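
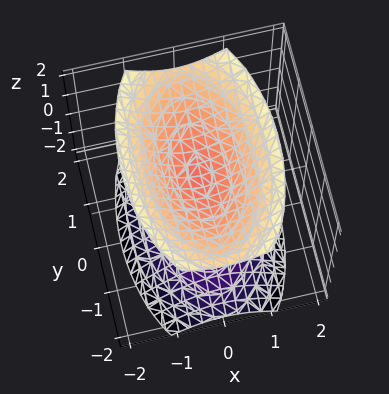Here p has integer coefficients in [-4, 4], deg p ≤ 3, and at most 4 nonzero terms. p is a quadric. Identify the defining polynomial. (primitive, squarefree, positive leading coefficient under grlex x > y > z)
First, I count 2 distinct pieces. They look like related sheets of one shape, so recover p as a whole.
Then, the degree is 2 — two sheets facing apart; a quadric.
Next, symmetries: mirror symmetry y ↦ −y ⇒ only even powers of y; it's symmetric under z → −z, forcing even powers of z; mirror symmetry x ↦ −x ⇒ only even powers of x.
Next, checking where it meets the axes: the surface avoids every integer x-axis point in the box; no y-intercept at any integer in the box.
Finally, matching integer coefficients to the picture gives p.

3*x^2 + y^2 - 2*z^2 + 1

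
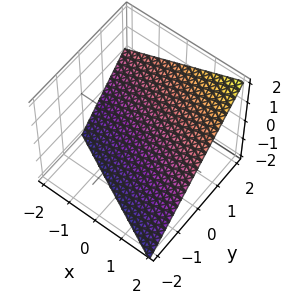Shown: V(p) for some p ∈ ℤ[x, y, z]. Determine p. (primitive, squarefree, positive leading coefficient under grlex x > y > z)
First, the degree is 1 — every cross-section is a straight line — this is a plane.
Then, checking where it meets the axes: it crosses the y-axis at the gridline y = 1; it crosses the x-axis at the gridline x = 2; it meets the z-axis at z = -1 (among the integer gridlines).
Finally, putting this together gives p.

x + 2*y - 2*z - 2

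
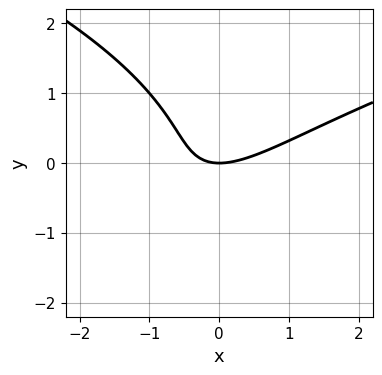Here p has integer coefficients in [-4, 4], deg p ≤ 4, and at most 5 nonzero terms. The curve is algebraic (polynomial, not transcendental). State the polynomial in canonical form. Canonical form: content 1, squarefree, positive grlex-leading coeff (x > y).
(a) Degree: a generic line meets the curve in up to 3 points, so deg p = 3.
(b) From the axis intercepts and sections: it meets the x-axis at x = 0 (among the integer gridlines); one y-axis crossing is at y = 0.
(c) Together with the visible shape, these determine p as stated.

2*y^3 - 2*x^2 + 3*x*y + 3*y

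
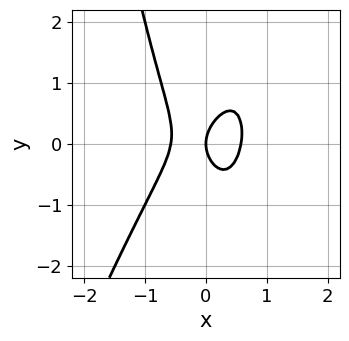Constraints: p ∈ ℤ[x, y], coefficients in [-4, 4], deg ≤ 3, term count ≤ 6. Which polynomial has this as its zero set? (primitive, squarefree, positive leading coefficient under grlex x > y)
(a) Degree: the shape is more complex than any degree-2 curve, so deg p = 3.
(b) Observable constraints: one x-axis crossing is at x = 0; it meets the y-axis at y = 0 (among the integer gridlines).
(c) Matching integer coefficients to the picture gives p.

3*x^3 - x^2*y + y^2 - x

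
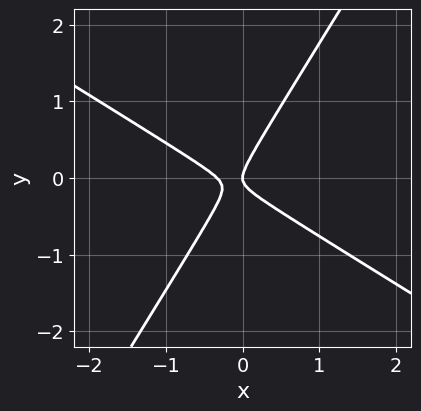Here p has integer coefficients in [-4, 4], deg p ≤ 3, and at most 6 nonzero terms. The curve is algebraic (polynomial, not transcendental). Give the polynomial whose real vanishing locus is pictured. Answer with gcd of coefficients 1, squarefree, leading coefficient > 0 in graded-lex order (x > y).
3*x^2 + 3*x*y - 3*y^2 + x

deg p = 2.
Observable constraints: one y-axis crossing is at y = 0; one x-axis crossing is at x = 0.
The integer polynomial consistent with all of this is the stated p.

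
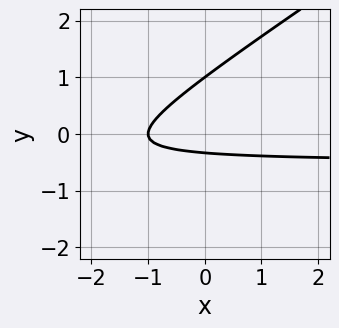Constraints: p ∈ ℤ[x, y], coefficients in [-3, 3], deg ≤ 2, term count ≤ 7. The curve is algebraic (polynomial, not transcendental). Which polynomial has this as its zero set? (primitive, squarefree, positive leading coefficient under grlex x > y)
(a) deg p = 2. No degree-1 curve has this shape.
(b) From the axis intercepts and sections: it crosses the y-axis at the gridline y = 1; it meets the x-axis at x = -1 (among the integer gridlines).
(c) These observations pin down the coefficients.

2*x*y - 3*y^2 + x + 2*y + 1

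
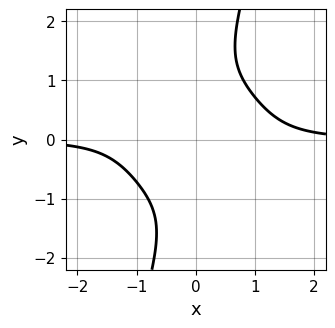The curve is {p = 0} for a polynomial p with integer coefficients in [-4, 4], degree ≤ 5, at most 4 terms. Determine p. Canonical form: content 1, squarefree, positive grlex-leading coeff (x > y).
3*x^3*y + 3*x*y^3 - y^4 - 3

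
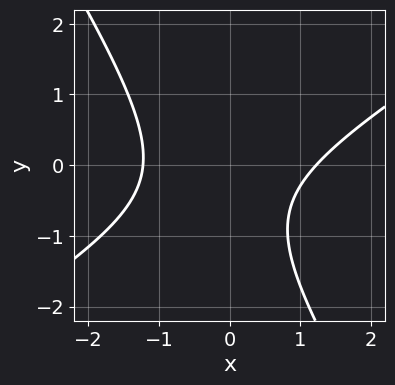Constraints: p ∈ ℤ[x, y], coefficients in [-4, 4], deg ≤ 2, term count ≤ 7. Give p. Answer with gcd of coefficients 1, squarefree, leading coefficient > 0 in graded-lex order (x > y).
2*x^2 - 2*x*y - 2*y^2 - 2*y - 3

1. The degree is 2 — the shape is more complex than any degree-1 curve.
2. Against the integer gridlines: no y-intercept at any integer in the box.
3. Fitting integer coefficients to these (and the overall shape) gives p.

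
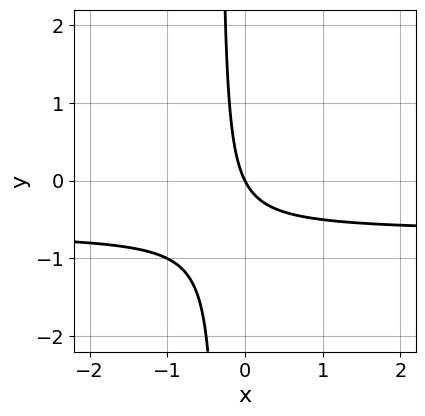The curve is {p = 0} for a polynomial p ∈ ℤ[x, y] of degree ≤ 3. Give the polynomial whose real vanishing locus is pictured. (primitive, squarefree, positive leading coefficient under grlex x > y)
(a) Degree: the shape is more complex than any degree-1 curve, so deg p = 2.
(b) Observable constraints: one x-axis crossing is at x = 0; one y-axis crossing is at y = 0.
(c) Together with the visible shape, these determine p as stated.

3*x*y + 2*x + y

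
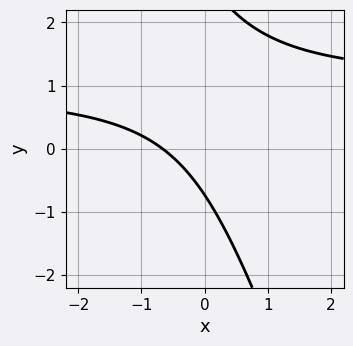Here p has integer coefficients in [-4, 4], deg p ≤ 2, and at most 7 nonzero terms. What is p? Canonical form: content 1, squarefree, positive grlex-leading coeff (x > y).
First, the degree is 2 — the shape is more complex than any degree-1 curve.
Finally, putting this together gives p.

3*x*y + y^2 - 3*x - 2*y - 2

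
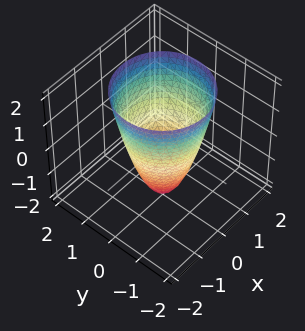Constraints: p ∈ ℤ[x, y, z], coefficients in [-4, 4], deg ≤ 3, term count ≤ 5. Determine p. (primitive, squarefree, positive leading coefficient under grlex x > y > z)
2*x^2 + 2*y^2 - z - 2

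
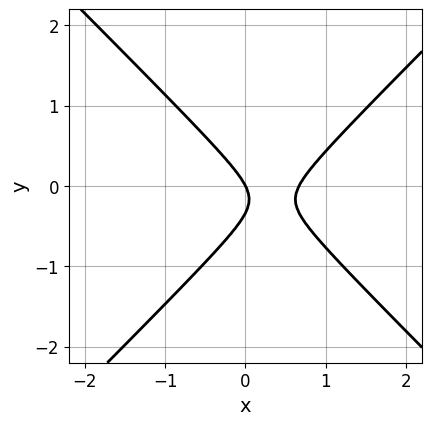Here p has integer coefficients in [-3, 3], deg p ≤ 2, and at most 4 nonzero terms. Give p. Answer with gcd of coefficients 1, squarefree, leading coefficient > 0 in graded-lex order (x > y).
3*x^2 - 3*y^2 - 2*x - y

First, the degree is 2 — a generic line meets the curve in up to 2 points.
Then, checking where it meets the axes: it crosses the x-axis at the gridline x = 0; it meets the y-axis at y = 0 (among the integer gridlines).
Finally, putting this together gives p.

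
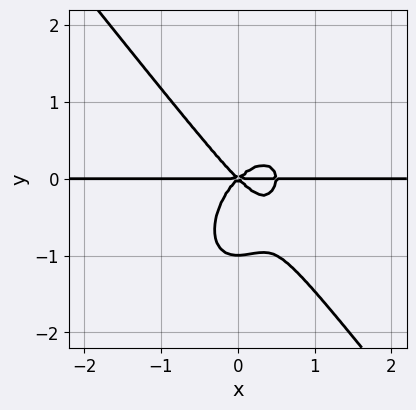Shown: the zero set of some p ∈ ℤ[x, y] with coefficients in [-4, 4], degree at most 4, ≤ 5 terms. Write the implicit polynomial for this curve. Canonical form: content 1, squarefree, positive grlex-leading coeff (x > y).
(a) deg p = 4. A generic line meets the curve in up to 4 points.
(b) Checking where it meets the axes: among the integer gridlines, it crosses the y-axis at y ∈ {-1, 0}; the visible x-axis segment lies entirely on the curve.
(c) The integer polynomial consistent with all of this is the stated p.

2*x^3*y + y^4 - x^2*y + y^3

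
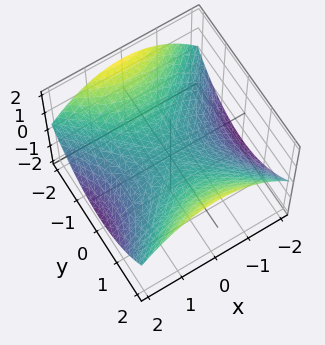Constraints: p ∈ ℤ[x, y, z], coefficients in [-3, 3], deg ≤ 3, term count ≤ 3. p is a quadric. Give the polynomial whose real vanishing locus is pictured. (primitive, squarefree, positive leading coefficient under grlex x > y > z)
1. deg p = 2.
2. Symmetries: mirror symmetry x ↦ −x ⇒ only even powers of x; the y ↦ −y reflection is a symmetry, so y appears only in even powers.
3. Checking where it meets the axes: one y-axis crossing is at y = 0; it crosses the z-axis at the gridline z = 0.
4. These observations pin down the coefficients.

x^2 - y^2 + 3*z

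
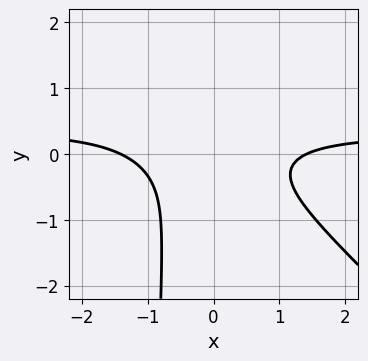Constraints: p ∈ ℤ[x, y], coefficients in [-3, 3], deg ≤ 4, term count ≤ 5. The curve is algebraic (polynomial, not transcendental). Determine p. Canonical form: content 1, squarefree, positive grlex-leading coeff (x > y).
First, deg p = 3. No degree-2 curve has this shape.
Then, against the integer gridlines: it misses every integer gridline on the y-axis.
Finally, putting this together gives p.

3*x^2*y + 3*x*y^2 - x^2 + 3*y^2 + 2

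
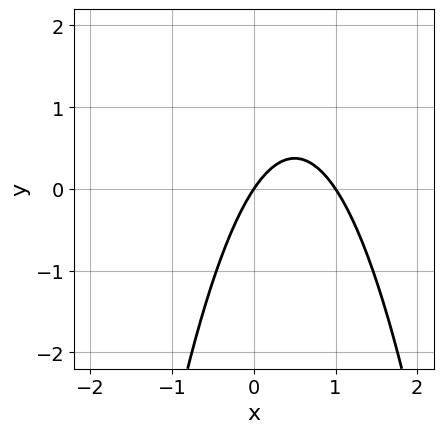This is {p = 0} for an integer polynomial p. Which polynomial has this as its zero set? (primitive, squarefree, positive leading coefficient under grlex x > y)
3*x^2 - 3*x + 2*y

deg p = 2. The shape is more complex than any degree-1 curve.
From the visible intercepts: one y-axis crossing is at y = 0; the x-axis gridline crossings are at x ∈ {0, 1}.
Matching integer coefficients to the picture gives p.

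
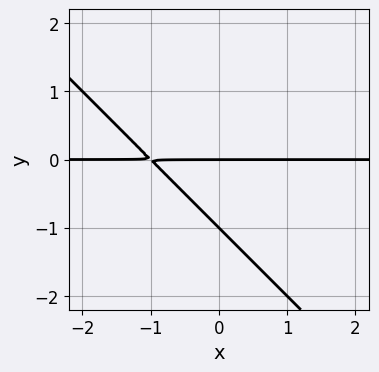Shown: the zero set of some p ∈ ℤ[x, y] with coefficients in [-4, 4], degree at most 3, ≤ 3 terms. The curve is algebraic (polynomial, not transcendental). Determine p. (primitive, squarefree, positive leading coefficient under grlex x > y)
Degree: a generic line meets the curve in up to 2 points, so deg p = 2.
Observable constraints: every point of the x-axis in the box is on the curve; among the integer gridlines, it crosses the y-axis at y ∈ {-1, 0}.
Putting this together gives p.

x*y + y^2 + y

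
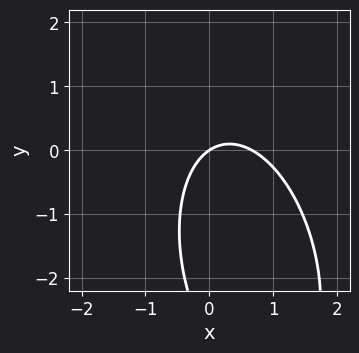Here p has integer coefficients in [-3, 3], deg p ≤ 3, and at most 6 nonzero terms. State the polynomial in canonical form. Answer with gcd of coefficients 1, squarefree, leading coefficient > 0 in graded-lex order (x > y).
3*x^2 + x*y + y^2 - 2*x + 3*y

First, deg p = 2. No degree-1 curve has this shape.
Then, from the visible intercepts: one y-axis crossing is at y = 0; one x-axis crossing is at x = 0.
Finally, fitting integer coefficients to these (and the overall shape) gives p.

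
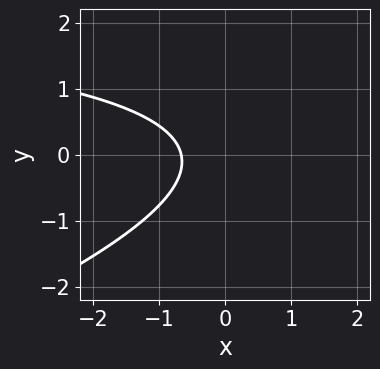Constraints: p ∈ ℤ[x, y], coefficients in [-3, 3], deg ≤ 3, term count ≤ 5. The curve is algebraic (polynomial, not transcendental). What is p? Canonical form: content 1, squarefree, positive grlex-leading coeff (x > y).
x*y - 3*y^2 - 3*x - 2

(a) Degree: a generic line meets the curve in up to 2 points, so deg p = 2.
(b) From the visible intercepts: no y-intercept at any integer in the box.
(c) Putting this together gives p.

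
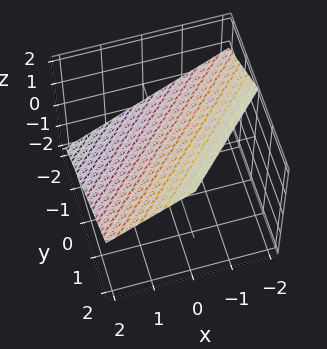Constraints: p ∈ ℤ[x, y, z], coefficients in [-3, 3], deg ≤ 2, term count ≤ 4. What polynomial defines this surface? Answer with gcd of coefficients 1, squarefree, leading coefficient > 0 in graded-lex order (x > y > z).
(a) Degree: the surface is flat (a plane), so deg p = 1.
(b) Against the integer gridlines: one y-axis crossing is at y = -1; it crosses the x-axis at the gridline x = 1.
(c) Solving for integer coefficients yields p as stated.

2*x - 2*y + 3*z - 2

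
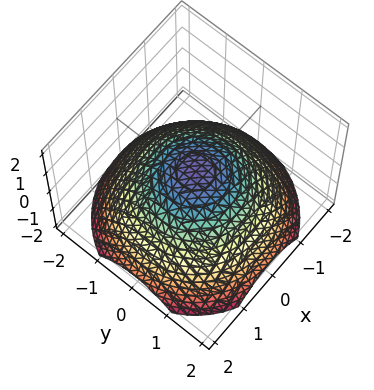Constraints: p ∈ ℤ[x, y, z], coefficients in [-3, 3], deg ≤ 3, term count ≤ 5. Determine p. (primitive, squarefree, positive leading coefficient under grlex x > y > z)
1. deg p = 2.
2. Symmetries: the z-axis is an axis of rotation, so x and y enter only as x² + y².
3. Checking where it meets the axes: a circular section at z = -1 has radius between 1 and 2; the x-axis gridline crossings are at x ∈ {-1, 1}; the y-axis gridline crossings are at y ∈ {-1, 1}.
4. Fitting integer coefficients to these (and the overall shape) gives p.

x^2 + y^2 + 2*z - 1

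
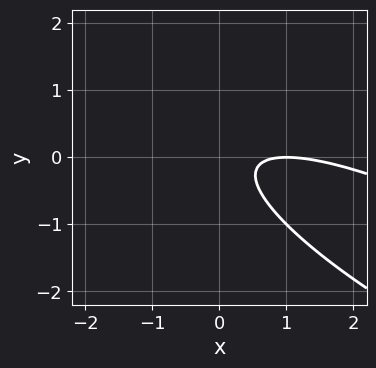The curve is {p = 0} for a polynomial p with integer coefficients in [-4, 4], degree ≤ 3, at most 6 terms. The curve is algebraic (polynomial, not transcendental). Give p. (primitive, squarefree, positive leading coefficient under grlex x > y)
1. deg p = 2. The shape is more complex than any degree-1 curve.
2. Against the integer gridlines: it crosses the x-axis at the gridline x = 1; the curve avoids every integer y-axis point in the box.
3. Putting this together gives p.

x^2 + 3*x*y + 3*y^2 - 2*x + 1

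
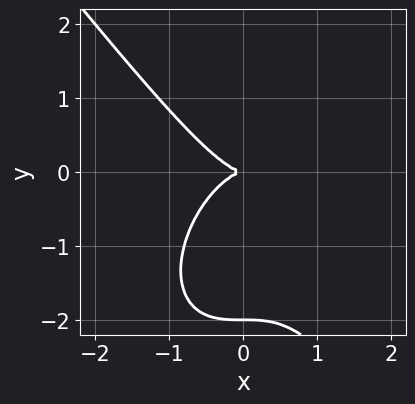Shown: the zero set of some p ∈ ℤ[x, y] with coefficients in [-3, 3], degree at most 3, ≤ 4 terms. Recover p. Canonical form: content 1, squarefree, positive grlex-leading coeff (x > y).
(a) Degree: the shape is more complex than any degree-2 curve, so deg p = 3.
(b) From the axis intercepts and sections: among the integer gridlines, it crosses the y-axis at y ∈ {-2, 0}; one x-axis crossing is at x = 0.
(c) Solving for integer coefficients yields p as stated.

2*x^3 + y^3 + 2*y^2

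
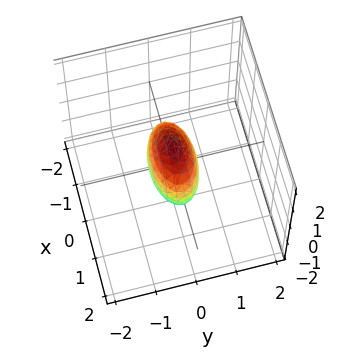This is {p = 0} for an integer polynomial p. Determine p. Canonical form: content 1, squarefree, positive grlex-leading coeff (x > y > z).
x^2 + 3*y^2 + z^2 - 1

First, deg p = 2. A closed, bounded, convex surface; a quadric.
Then, symmetries: it's symmetric under y → −y, forcing even powers of y; it's symmetric under x → −x, forcing even powers of x; it's symmetric under z → −z, forcing even powers of z.
Next, observable constraints: the x-axis gridline crossings are at x ∈ {-1, 1}; among the integer gridlines, it crosses the z-axis at z ∈ {-1, 1}.
Finally, matching integer coefficients to the picture gives p.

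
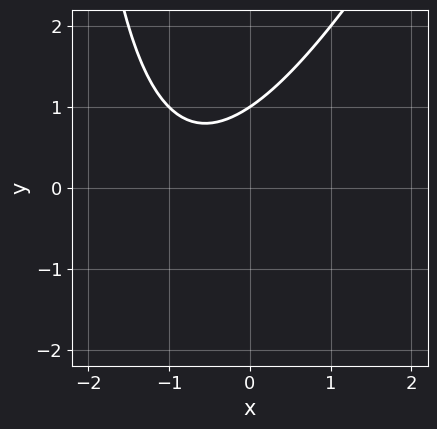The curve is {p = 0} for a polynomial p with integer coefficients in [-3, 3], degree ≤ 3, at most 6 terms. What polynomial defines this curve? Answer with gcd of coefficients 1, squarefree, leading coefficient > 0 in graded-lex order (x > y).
2*x^2 - x*y + 3*x - 3*y + 3

(a) The degree is 2 — the shape is more complex than any degree-1 curve.
(b) Against the integer gridlines: it misses every integer gridline on the x-axis; it meets the y-axis at y = 1 (among the integer gridlines).
(c) These observations pin down the coefficients.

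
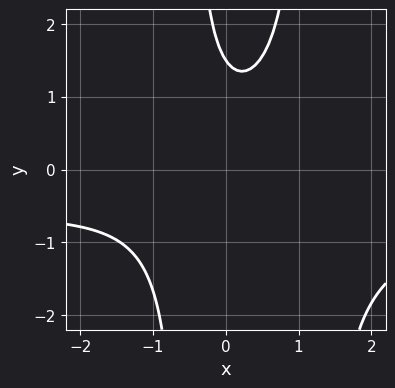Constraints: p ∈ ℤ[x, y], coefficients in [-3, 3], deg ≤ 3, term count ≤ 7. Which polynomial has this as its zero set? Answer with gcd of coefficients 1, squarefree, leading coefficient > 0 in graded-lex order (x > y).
3*x^2*y + 2*x^2 - 2*x*y - 2*y + 3

(a) deg p = 3. A generic line meets the curve in up to 3 points.
(b) From the axis intercepts and sections: no x-intercept at any integer in the box.
(c) Together with the visible shape, these determine p as stated.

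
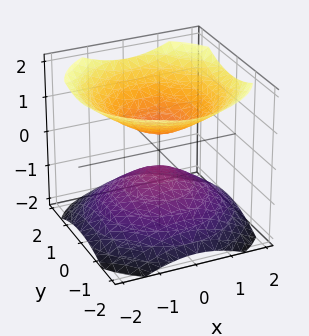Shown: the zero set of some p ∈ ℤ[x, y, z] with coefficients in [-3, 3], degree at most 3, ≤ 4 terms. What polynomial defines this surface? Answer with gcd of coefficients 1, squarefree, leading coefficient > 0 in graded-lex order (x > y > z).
2*x^2 + 2*y^2 - 3*z^2 + 1

First, the picture has 2 separate pieces. They look like related sheets of one shape, so recover p as a whole.
Next, the degree is 2 — two sheets facing apart; a quadric.
Then, symmetries: the z-axis is an axis of rotation, so x and y enter only as x² + y²; the z ↦ −z reflection is a symmetry, so z appears only in even powers.
Then, checking where it meets the axes: no x-intercept at any integer in the box; no y-intercept at any integer in the box.
Finally, putting this together gives p.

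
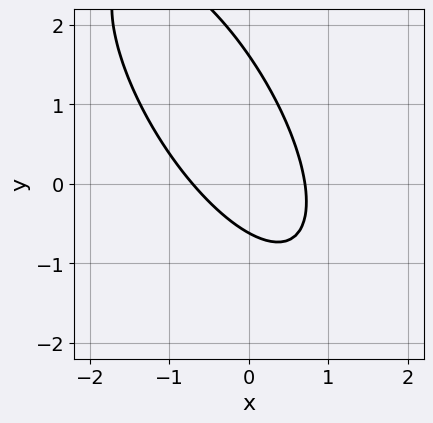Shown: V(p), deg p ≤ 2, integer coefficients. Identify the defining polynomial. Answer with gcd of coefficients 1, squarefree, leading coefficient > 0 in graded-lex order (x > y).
First, the degree is 2 — the shape is more complex than any degree-1 curve.
Finally, matching integer coefficients to the picture gives p.

2*x^2 + 2*x*y + y^2 - y - 1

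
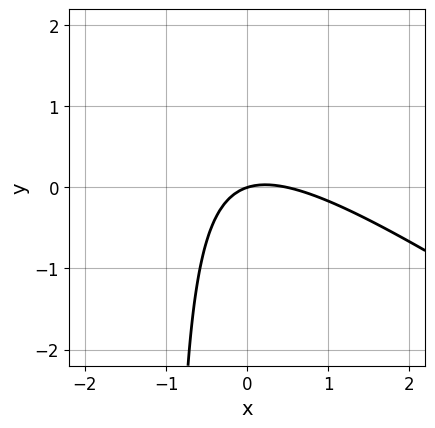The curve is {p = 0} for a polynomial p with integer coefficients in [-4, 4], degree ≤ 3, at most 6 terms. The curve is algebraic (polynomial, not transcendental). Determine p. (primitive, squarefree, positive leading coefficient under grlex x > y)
2*x^2 + 3*x*y - x + 3*y

(a) deg p = 2.
(b) Against the integer gridlines: it meets the x-axis at x = 0 (among the integer gridlines); it crosses the y-axis at the gridline y = 0.
(c) Putting this together gives p.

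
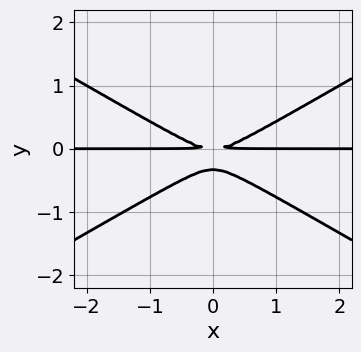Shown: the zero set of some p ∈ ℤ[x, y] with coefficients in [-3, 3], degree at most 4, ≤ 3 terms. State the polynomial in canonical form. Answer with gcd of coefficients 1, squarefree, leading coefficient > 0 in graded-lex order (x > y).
(a) Degree: a generic line meets the curve in up to 3 points, so deg p = 3.
(b) Symmetries: it's symmetric under x → −x, forcing even powers of x.
(c) Checking where it meets the axes: the visible x-axis segment lies entirely on the curve.
(d) These observations pin down the coefficients.

x^2*y - 3*y^3 - y^2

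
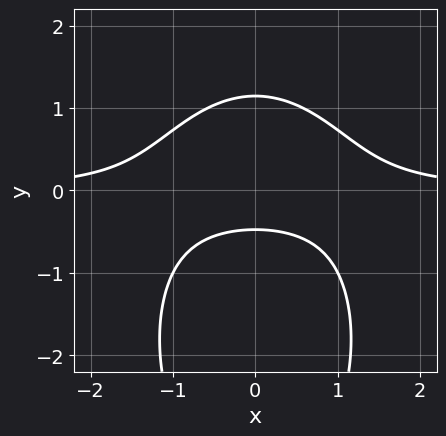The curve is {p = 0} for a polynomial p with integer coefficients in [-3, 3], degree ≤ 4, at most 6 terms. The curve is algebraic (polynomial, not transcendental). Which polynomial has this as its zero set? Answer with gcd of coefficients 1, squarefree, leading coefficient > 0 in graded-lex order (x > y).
1. deg p = 3. The shape is more complex than any degree-2 curve.
2. Symmetries: it's symmetric under x → −x, forcing even powers of x.
3. Observable constraints: the curve avoids every integer x-axis point in the box.
4. The integer polynomial consistent with all of this is the stated p.

3*x^2*y + y^3 + 3*y^2 - 3*y - 2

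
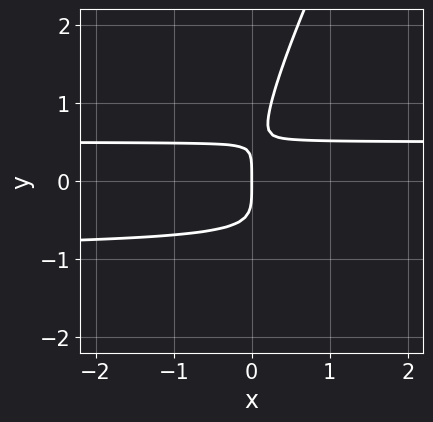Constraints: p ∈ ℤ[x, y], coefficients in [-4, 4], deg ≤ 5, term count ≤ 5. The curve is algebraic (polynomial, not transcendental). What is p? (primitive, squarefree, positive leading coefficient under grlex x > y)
2*x*y^3 - y^4 + 3*x*y^2 - x

1. Degree: no degree-3 curve has this shape, so deg p = 4.
2. From the axis intercepts and sections: it meets the x-axis at x = 0 (among the integer gridlines); it meets the y-axis at y = 0 (among the integer gridlines).
3. Matching integer coefficients to the picture gives p.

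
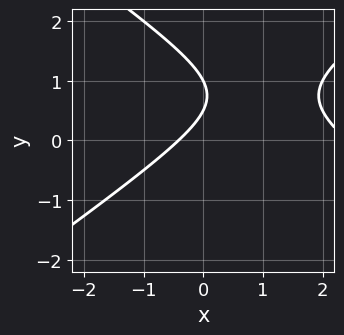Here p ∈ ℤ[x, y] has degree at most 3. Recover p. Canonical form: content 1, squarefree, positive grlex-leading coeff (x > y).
First, degree: the shape is more complex than any degree-1 curve, so deg p = 2.
Then, reading off the gridlines: one y-axis crossing is at y = 1.
Finally, these observations pin down the coefficients.

x^2 - 2*y^2 - 2*x + 3*y - 1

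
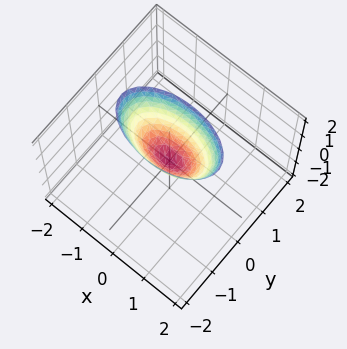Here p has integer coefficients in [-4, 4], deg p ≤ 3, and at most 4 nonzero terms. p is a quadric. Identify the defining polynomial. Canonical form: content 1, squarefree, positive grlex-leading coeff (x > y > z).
x^2 + 3*y^2 - z

(a) The degree is 2 — a paraboloid; a quadric.
(b) Symmetries: the x ↦ −x reflection is a symmetry, so x appears only in even powers; it's symmetric under y → −y, forcing even powers of y.
(c) Observable constraints: it crosses the x-axis at the gridline x = 0; one y-axis crossing is at y = 0; it crosses the z-axis at the gridline z = 0.
(d) Fitting integer coefficients to these (and the overall shape) gives p.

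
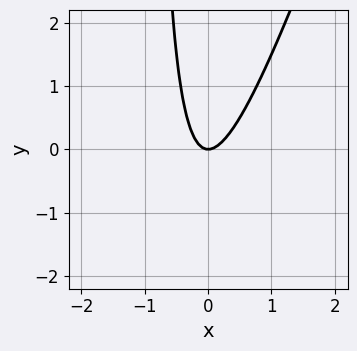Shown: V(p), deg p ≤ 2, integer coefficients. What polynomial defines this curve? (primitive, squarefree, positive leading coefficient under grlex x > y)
3*x^2 - x*y - y

First, the degree is 2 — no degree-1 curve has this shape.
Then, checking where it meets the axes: it meets the x-axis at x = 0 (among the integer gridlines); one y-axis crossing is at y = 0.
Finally, matching integer coefficients to the picture gives p.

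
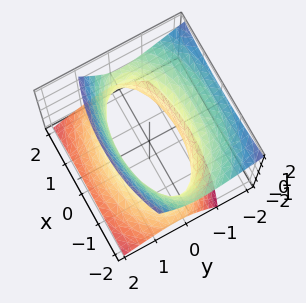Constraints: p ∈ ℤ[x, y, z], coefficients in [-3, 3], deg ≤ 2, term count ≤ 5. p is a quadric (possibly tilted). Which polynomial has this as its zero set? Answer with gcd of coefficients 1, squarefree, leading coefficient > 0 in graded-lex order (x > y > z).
x^2 + 3*y^2 + 2*y*z - 2*z^2 - 3

(a) Degree: a generic line meets the surface in up to 2 points, so deg p = 2.
(b) From the visible intercepts: no z-intercept at any integer in the box; among the integer gridlines, it crosses the y-axis at y ∈ {-1, 1}.
(c) Matching integer coefficients to the picture gives p.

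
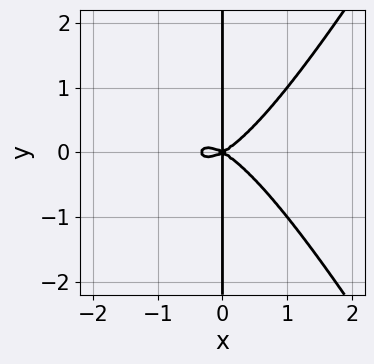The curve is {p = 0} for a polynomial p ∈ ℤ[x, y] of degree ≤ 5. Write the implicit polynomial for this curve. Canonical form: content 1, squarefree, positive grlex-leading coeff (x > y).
3*x^4 - x^2*y^2 + x^3 - 3*x*y^2

(a) Degree: the shape is more complex than any degree-3 curve, so deg p = 4.
(b) Symmetries: mirror symmetry y ↦ −y ⇒ only even powers of y.
(c) Checking where it meets the axes: it crosses the x-axis at the gridline x = 0; the visible y-axis segment lies entirely on the curve.
(d) Assembling these constraints gives the stated polynomial.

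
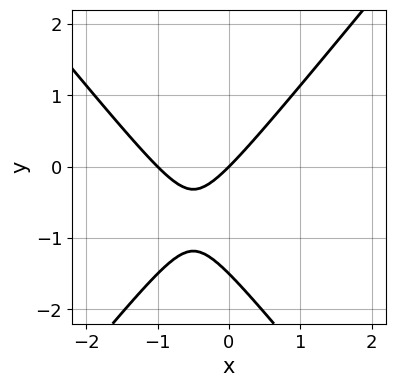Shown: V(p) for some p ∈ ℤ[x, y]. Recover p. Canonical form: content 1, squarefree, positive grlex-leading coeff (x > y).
3*x^2 - 2*y^2 + 3*x - 3*y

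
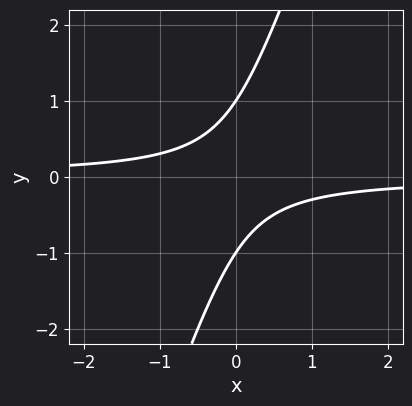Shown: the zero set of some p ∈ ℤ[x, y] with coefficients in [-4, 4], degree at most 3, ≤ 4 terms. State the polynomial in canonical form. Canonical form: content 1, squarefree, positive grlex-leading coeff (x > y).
First, the degree is 2 — no degree-1 curve has this shape.
Next, from the visible intercepts: no x-intercept at any integer in the box; the y-axis gridline crossings are at y ∈ {-1, 1}.
Finally, assembling these constraints gives the stated polynomial.

3*x*y - y^2 + 1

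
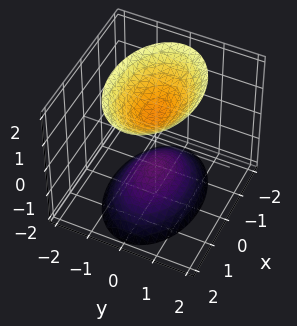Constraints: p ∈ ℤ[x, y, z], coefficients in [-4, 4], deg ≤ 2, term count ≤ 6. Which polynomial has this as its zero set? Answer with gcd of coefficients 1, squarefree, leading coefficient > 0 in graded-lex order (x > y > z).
x^2 + 2*y^2 - z^2 + 1

First, I count 2 distinct pieces.
Next, deg p = 2.
Next, symmetries: mirror symmetry x ↦ −x ⇒ only even powers of x; it's symmetric under z → −z, forcing even powers of z; mirror symmetry y ↦ −y ⇒ only even powers of y.
Then, reading off the gridlines: the z-axis gridline crossings are at z ∈ {-1, 1}; no x-intercept at any integer in the box; it misses every integer gridline on the y-axis.
Finally, these observations pin down the coefficients.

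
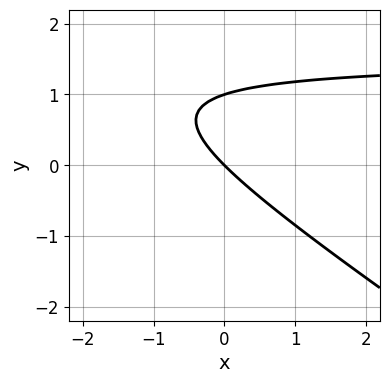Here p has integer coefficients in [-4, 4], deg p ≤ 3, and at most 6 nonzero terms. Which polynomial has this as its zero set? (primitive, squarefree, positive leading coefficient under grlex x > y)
deg p = 2. The shape is more complex than any degree-1 curve.
Observable constraints: it crosses the x-axis at the gridline x = 0; among the integer gridlines, it crosses the y-axis at y ∈ {0, 1}.
Matching integer coefficients to the picture gives p.

2*x*y + 3*y^2 - 3*x - 3*y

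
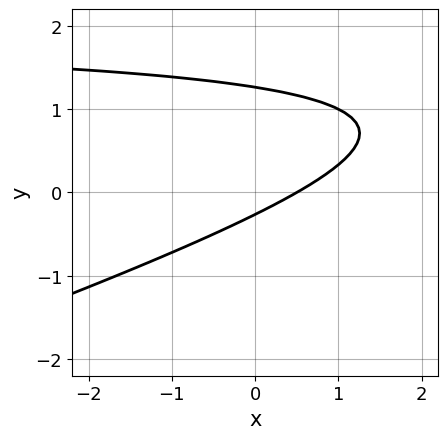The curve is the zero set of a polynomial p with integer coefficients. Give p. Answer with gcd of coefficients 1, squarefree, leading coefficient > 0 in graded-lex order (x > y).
1. Degree: the shape is more complex than any degree-1 curve, so deg p = 2.
2. Matching integer coefficients to the picture gives p.

x*y - 3*y^2 - 2*x + 3*y + 1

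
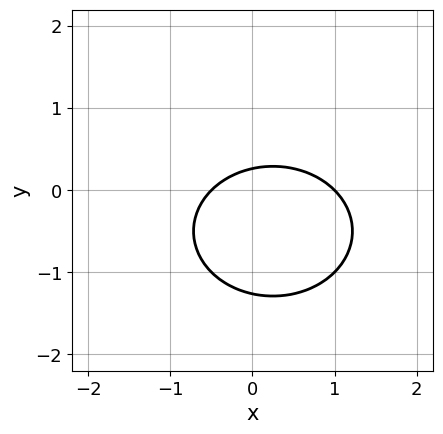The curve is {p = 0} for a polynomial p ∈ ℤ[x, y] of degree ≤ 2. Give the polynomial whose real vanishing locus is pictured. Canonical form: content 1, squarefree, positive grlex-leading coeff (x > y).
2*x^2 + 3*y^2 - x + 3*y - 1

First, degree: no degree-1 curve has this shape, so deg p = 2.
Then, reading off the gridlines: it meets the x-axis at x = 1 (among the integer gridlines).
Finally, solving for integer coefficients yields p as stated.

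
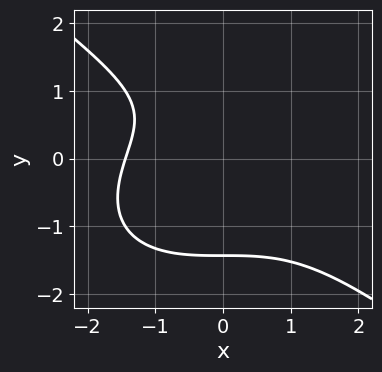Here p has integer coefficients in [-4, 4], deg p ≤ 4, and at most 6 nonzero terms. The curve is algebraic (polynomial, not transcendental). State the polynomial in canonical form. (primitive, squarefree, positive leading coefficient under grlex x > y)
First, deg p = 3.
Finally, solving for integer coefficients yields p as stated.

x^3 + 2*y^3 - 2*y + 3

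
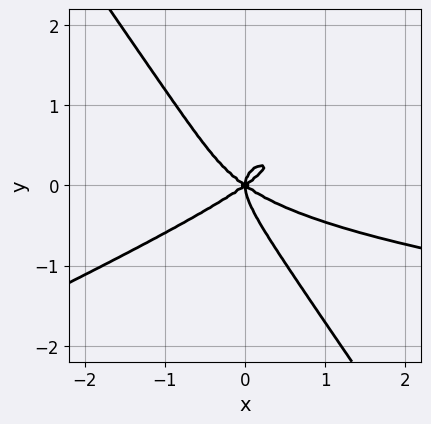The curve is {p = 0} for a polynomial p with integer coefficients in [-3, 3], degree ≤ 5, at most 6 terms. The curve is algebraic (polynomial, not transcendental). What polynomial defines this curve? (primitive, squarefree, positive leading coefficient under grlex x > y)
(a) deg p = 4.
(b) Checking where it meets the axes: it meets the y-axis at y = 0 (among the integer gridlines); one x-axis crossing is at x = 0.
(c) These observations pin down the coefficients.

2*x^2*y^2 - 3*x*y^3 - 3*y^4 - x^3 + 2*x*y^2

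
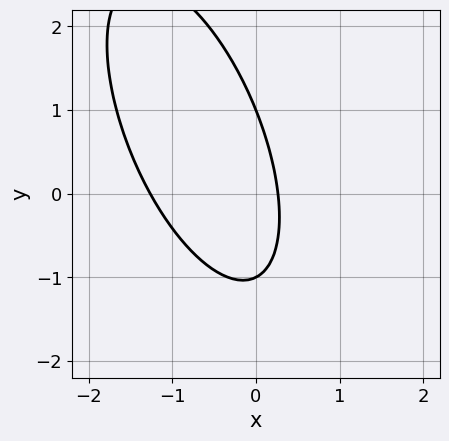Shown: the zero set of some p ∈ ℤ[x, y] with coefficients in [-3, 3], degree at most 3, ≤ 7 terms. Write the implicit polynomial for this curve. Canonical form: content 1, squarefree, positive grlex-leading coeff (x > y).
3*x^2 + 2*x*y + y^2 + 3*x - 1

1. The degree is 2 — no degree-1 curve has this shape.
2. From the axis intercepts and sections: among the integer gridlines, it crosses the y-axis at y ∈ {-1, 1}.
3. Together with the visible shape, these determine p as stated.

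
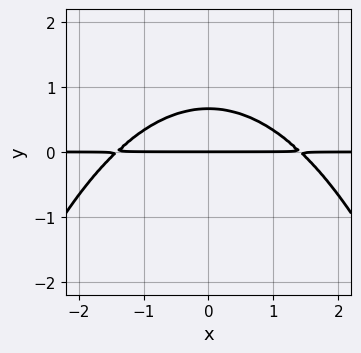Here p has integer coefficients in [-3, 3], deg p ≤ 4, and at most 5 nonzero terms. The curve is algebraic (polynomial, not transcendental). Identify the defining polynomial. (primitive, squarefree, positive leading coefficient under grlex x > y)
Degree: no degree-2 curve has this shape, so deg p = 3.
Symmetries: it's symmetric under x → −x, forcing even powers of x.
From the visible intercepts: every point of the x-axis in the box is on the curve; it meets the y-axis at y = 0 (among the integer gridlines).
Putting this together gives p.

x^2*y + 3*y^2 - 2*y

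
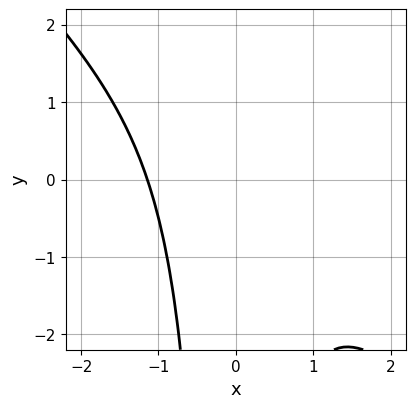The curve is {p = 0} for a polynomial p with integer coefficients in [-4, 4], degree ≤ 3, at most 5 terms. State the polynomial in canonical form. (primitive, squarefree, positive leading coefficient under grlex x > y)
2*x^3 + 2*x^2*y + 3

First, the degree is 3 — a generic line meets the curve in up to 3 points.
Next, from the visible intercepts: it misses every integer gridline on the y-axis.
Finally, these observations pin down the coefficients.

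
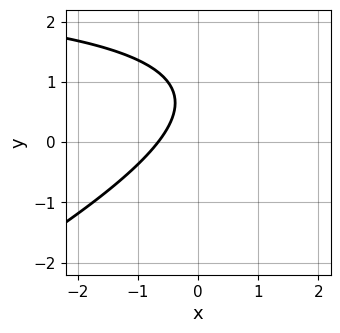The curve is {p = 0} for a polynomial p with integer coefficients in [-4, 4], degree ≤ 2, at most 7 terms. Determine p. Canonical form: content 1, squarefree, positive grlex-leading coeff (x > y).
First, degree: no degree-1 curve has this shape, so deg p = 2.
Next, observable constraints: no y-intercept at any integer in the box.
Finally, fitting integer coefficients to these (and the overall shape) gives p.

x*y - 2*y^2 - 3*x + 3*y - 2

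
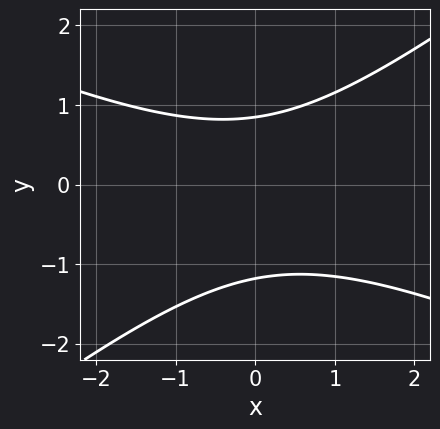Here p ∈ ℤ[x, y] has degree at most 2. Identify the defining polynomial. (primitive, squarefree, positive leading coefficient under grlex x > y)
x^2 + x*y - 3*y^2 - y + 3

(a) deg p = 2. No degree-1 curve has this shape.
(b) Reading off the gridlines: the curve avoids every integer x-axis point in the box.
(c) Together with the visible shape, these determine p as stated.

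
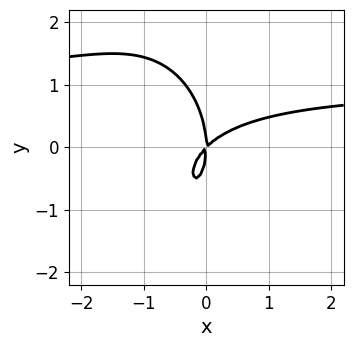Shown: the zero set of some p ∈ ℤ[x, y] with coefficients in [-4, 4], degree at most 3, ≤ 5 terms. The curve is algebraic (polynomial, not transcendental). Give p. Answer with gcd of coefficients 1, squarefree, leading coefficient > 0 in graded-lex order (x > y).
(a) Degree: a generic line meets the curve in up to 3 points, so deg p = 3.
(b) Checking where it meets the axes: it crosses the y-axis at the gridline y = 0; it meets the x-axis at x = 0 (among the integer gridlines).
(c) Assembling these constraints gives the stated polynomial.

3*x^2*y + y^3 - 3*x^2 + 3*x*y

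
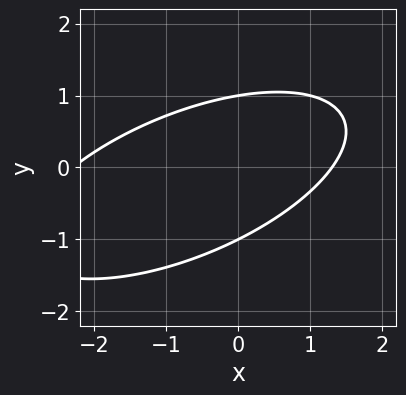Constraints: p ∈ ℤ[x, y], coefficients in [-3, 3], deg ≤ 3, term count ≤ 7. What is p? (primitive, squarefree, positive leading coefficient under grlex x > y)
x^2 - 2*x*y + 3*y^2 + x - 3

First, deg p = 2.
Next, reading off the gridlines: among the integer gridlines, it crosses the y-axis at y ∈ {-1, 1}.
Finally, these observations pin down the coefficients.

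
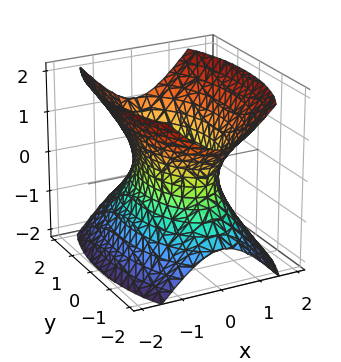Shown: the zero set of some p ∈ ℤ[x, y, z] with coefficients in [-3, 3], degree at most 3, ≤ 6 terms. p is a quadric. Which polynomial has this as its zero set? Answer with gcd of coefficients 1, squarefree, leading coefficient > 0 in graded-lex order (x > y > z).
3*x^2 + y^2 - 2*z^2 - 2

(a) Degree: an hourglass — one-sheet hyperboloid; a quadric, so deg p = 2.
(b) Symmetries: mirror symmetry y ↦ −y ⇒ only even powers of y; mirror symmetry z ↦ −z ⇒ only even powers of z; it's symmetric under x → −x, forcing even powers of x.
(c) From the axis intercepts and sections: no z-intercept at any integer in the box.
(d) Solving for integer coefficients yields p as stated.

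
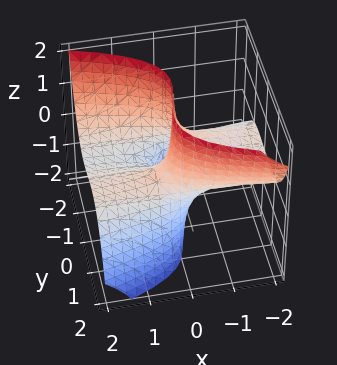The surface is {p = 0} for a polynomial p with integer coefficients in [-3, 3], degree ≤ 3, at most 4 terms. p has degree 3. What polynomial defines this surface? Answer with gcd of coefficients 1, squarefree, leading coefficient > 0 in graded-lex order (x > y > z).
y^3 + 2*x*z - y

First, the degree is 3 — no degree-2 surface has this shape.
Then, from the visible intercepts: the visible x-axis segment lies entirely on the surface; every point of the z-axis in the box is on the surface; the y-axis gridline crossings are at y ∈ {-1, 0, 1}.
Finally, these observations pin down the coefficients.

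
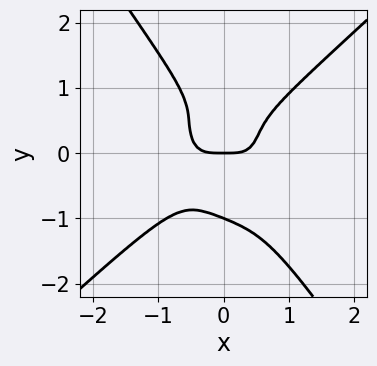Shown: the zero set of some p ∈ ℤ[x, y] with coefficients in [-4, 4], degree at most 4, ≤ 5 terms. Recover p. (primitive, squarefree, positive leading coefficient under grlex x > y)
3*x^4 - 2*x*y^3 - 2*y^4 + y^2 - y

The degree is 4 — no degree-3 curve has this shape.
Against the integer gridlines: it meets the x-axis at x = 0 (among the integer gridlines); among the integer gridlines, it crosses the y-axis at y ∈ {-1, 0}.
Solving for integer coefficients yields p as stated.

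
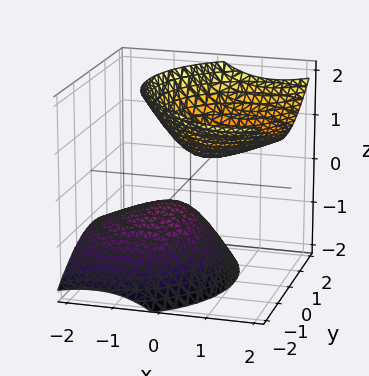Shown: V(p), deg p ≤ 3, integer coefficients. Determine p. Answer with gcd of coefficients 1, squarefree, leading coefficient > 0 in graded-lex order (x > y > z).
2*x^2 - 3*x*z + 2*y^2 - 2*z^2 + 1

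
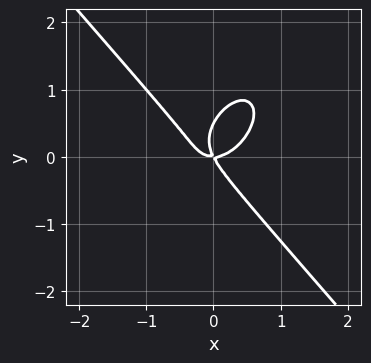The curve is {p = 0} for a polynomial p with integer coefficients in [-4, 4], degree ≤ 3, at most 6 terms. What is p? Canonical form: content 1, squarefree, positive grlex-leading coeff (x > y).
(a) The degree is 3 — a generic line meets the curve in up to 3 points.
(b) From the axis intercepts and sections: one x-axis crossing is at x = 0; one y-axis crossing is at y = 0.
(c) Assembling these constraints gives the stated polynomial.

3*x^3 + 2*y^3 - 2*x*y - y^2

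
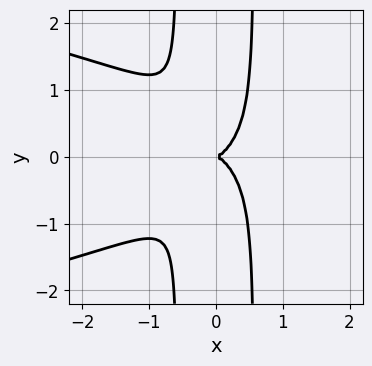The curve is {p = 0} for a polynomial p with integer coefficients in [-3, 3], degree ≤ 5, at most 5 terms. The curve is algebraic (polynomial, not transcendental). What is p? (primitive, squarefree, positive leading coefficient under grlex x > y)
Degree: a generic line meets the curve in up to 4 points, so deg p = 4.
Symmetries: it's symmetric under y → −y, forcing even powers of y.
Reading off the gridlines: it crosses the y-axis at the gridline y = 0; it crosses the x-axis at the gridline x = 0.
These observations pin down the coefficients.

3*x^2*y^2 + 3*x^3 - y^2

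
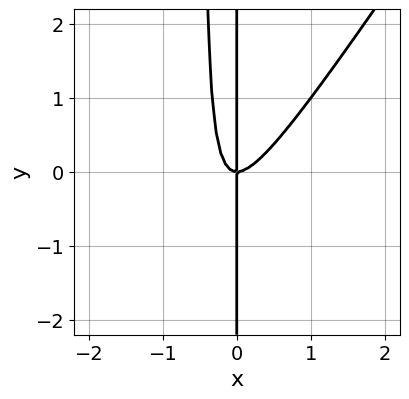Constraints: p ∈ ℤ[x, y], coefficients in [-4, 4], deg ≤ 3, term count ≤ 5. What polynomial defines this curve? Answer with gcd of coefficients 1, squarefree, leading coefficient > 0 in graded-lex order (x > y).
1. Degree: the shape is more complex than any degree-2 curve, so deg p = 3.
2. Checking where it meets the axes: the visible y-axis segment lies entirely on the curve; it crosses the x-axis at the gridline x = 0.
3. Solving for integer coefficients yields p as stated.

3*x^3 - 2*x^2*y - x*y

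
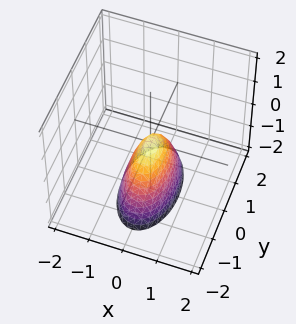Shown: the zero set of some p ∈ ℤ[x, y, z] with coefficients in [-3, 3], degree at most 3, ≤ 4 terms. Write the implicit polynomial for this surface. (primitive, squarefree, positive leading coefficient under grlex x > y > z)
3*x^2 + y^2 + z

1. The degree is 2 — a paraboloid; a quadric.
2. Symmetries: the x ↦ −x reflection is a symmetry, so x appears only in even powers; it's symmetric under y → −y, forcing even powers of y.
3. From the axis intercepts and sections: it crosses the z-axis at the gridline z = 0; one x-axis crossing is at x = 0.
4. Together with the visible shape, these determine p as stated.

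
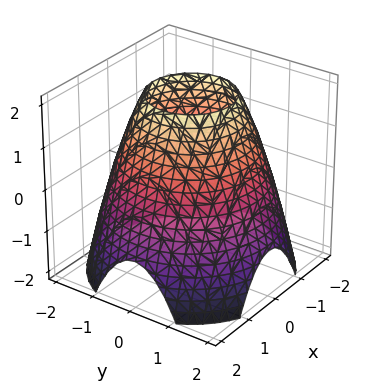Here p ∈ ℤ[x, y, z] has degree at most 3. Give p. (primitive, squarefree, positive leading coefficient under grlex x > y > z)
x^2 + y^2 + z - 3

deg p = 2.
Symmetries: rotational symmetry about the z-axis ⇒ p depends on x, y only through x² + y².
Observable constraints: no z-intercept at any integer in the box; a circular section at z = 1 has radius between 1 and 2.
Fitting integer coefficients to these (and the overall shape) gives p.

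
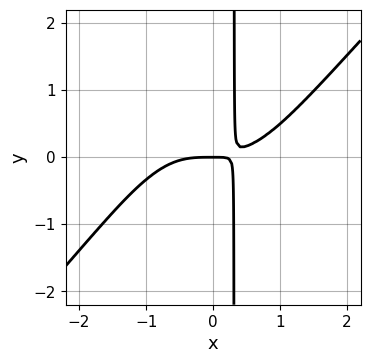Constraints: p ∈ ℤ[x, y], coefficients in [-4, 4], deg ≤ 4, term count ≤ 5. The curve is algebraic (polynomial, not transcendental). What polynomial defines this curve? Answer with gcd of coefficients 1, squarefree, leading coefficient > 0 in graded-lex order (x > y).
2*x^4 - 2*x^3*y - 3*x*y + y

The degree is 4 — no degree-3 curve has this shape.
From the axis intercepts and sections: one y-axis crossing is at y = 0; it meets the x-axis at x = 0 (among the integer gridlines).
The integer polynomial consistent with all of this is the stated p.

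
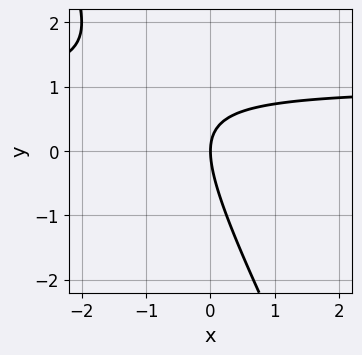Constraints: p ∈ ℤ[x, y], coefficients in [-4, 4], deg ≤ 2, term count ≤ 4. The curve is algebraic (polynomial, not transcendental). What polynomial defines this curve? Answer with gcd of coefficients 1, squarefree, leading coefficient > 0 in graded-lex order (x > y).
The degree is 2 — the shape is more complex than any degree-1 curve.
Against the integer gridlines: one x-axis crossing is at x = 0; it crosses the y-axis at the gridline y = 0.
Together with the visible shape, these determine p as stated.

2*x*y + y^2 - 2*x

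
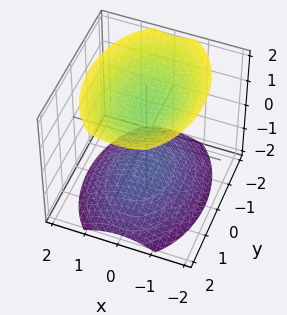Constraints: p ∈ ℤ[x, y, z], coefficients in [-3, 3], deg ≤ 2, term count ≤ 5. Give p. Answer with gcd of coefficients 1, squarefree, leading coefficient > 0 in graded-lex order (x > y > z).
2*x^2 + y^2 - 2*z^2 + 3

There are 2 components. Treating them together as one polynomial.
Degree: two sheets facing apart; a quadric, so deg p = 2.
Symmetries: it's symmetric under y → −y, forcing even powers of y; the z ↦ −z reflection is a symmetry, so z appears only in even powers; the x ↦ −x reflection is a symmetry, so x appears only in even powers.
Checking where it meets the axes: it misses every integer gridline on the y-axis; no x-intercept at any integer in the box.
Solving for integer coefficients yields p as stated.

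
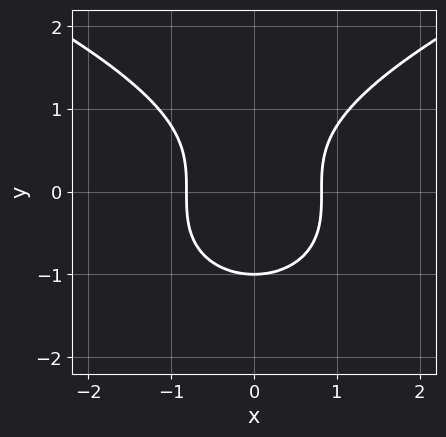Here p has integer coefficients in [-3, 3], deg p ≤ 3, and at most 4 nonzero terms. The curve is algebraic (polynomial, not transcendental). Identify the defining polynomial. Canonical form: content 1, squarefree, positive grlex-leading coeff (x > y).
2*y^3 - 3*x^2 + 2

1. Degree: the shape is more complex than any degree-2 curve, so deg p = 3.
2. Symmetries: mirror symmetry x ↦ −x ⇒ only even powers of x.
3. From the axis intercepts and sections: it crosses the y-axis at the gridline y = -1.
4. Fitting integer coefficients to these (and the overall shape) gives p.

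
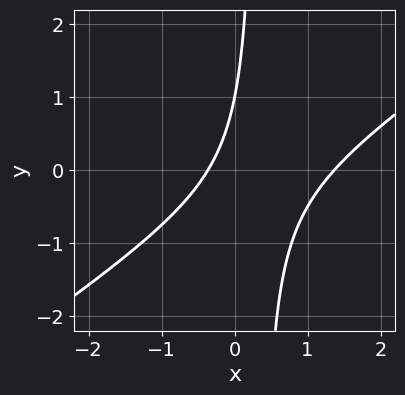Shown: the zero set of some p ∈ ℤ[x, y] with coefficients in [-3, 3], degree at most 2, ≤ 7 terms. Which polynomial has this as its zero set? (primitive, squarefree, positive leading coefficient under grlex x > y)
1. Degree: no degree-1 curve has this shape, so deg p = 2.
2. Reading off the gridlines: it meets the y-axis at y = 1 (among the integer gridlines).
3. Together with the visible shape, these determine p as stated.

2*x^2 - 3*x*y - 2*x + y - 1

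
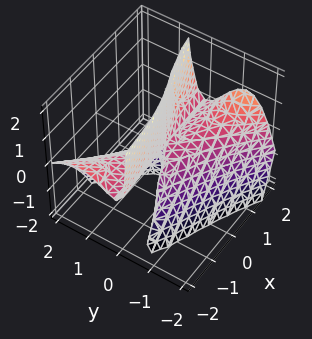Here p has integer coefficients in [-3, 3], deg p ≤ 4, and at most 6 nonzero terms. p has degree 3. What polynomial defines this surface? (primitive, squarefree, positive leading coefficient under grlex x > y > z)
(a) deg p = 3. A generic line meets the surface in up to 3 points.
(b) Against the integer gridlines: it meets the y-axis at y = 0 (among the integer gridlines); every point of the z-axis in the box is on the surface; the visible x-axis segment lies entirely on the surface.
(c) Fitting integer coefficients to these (and the overall shape) gives p.

3*x*y^2 - x*y*z + 3*y^3 - x*z + 3*y*z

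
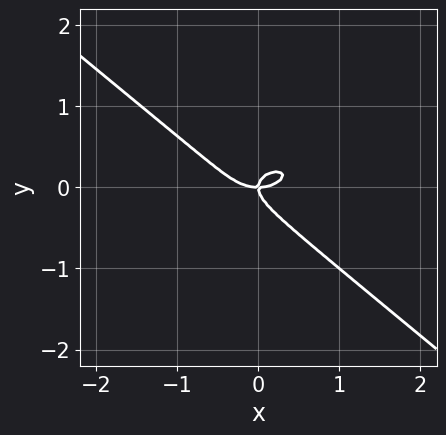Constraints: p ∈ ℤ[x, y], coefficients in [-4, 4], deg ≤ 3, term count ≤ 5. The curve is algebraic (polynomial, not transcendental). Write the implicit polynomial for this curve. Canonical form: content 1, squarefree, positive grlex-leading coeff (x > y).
The degree is 3 — the shape is more complex than any degree-2 curve.
From the visible intercepts: it meets the x-axis at x = 0 (among the integer gridlines); it meets the y-axis at y = 0 (among the integer gridlines).
Assembling these constraints gives the stated polynomial.

x^3 + x*y^2 + 3*y^3 - x*y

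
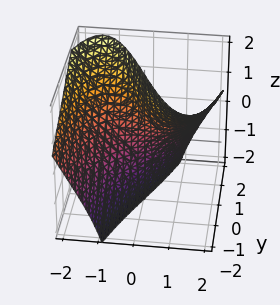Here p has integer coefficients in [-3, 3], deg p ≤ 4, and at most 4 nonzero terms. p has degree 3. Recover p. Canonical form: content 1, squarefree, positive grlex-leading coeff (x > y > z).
x^3 - 3*x*z - 3*y

First, the degree is 3 — a generic line meets the surface in up to 3 points.
Next, reading off the gridlines: it crosses the x-axis at the gridline x = 0; it meets the y-axis at y = 0 (among the integer gridlines).
Finally, assembling these constraints gives the stated polynomial. Check: (0, 0, -1) on the z-axis lies on the surface, and p(0, 0, -1) = 0. ✓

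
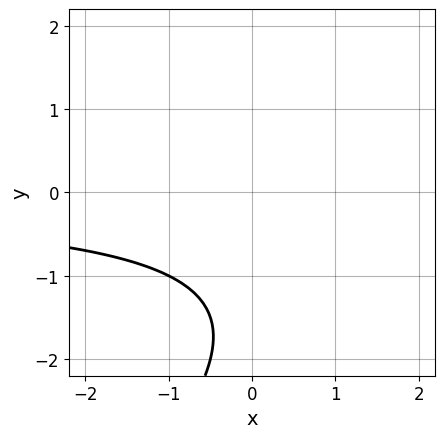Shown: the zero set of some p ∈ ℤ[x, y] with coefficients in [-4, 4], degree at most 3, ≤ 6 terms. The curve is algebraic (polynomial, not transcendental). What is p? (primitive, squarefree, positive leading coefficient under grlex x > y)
x*y - y^2 - 3*y - 3

deg p = 2. The shape is more complex than any degree-1 curve.
From the visible intercepts: it misses every integer gridline on the x-axis; no y-intercept at any integer in the box.
Together with the visible shape, these determine p as stated.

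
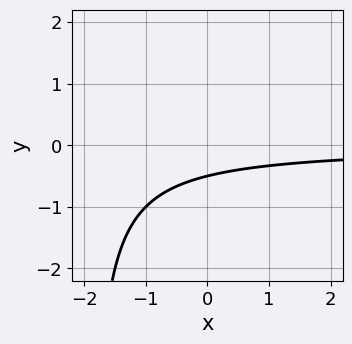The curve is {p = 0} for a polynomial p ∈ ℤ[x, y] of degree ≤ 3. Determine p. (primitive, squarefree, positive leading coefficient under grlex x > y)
x*y + 2*y + 1

First, the degree is 2 — no degree-1 curve has this shape.
Next, from the axis intercepts and sections: no x-intercept at any integer in the box.
Finally, putting this together gives p.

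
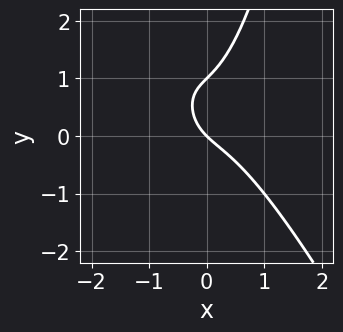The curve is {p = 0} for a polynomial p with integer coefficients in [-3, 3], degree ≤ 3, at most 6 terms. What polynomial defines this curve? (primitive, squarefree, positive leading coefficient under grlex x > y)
2*x^3 + x^2*y - y^2 + x + y

(a) The degree is 3 — a generic line meets the curve in up to 3 points.
(b) From the visible intercepts: it crosses the x-axis at the gridline x = 0; among the integer gridlines, it crosses the y-axis at y ∈ {0, 1}.
(c) Together with the visible shape, these determine p as stated.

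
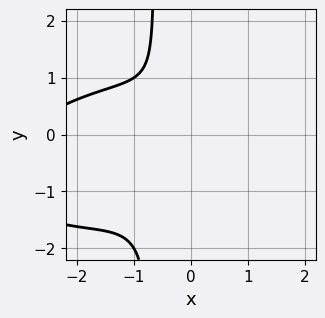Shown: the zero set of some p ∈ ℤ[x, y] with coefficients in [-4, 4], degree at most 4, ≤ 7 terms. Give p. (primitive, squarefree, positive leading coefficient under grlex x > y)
x^3 - x^2*y + 3*x*y^2 + 3*x^2 + 2*y^2

Degree: a generic line meets the curve in up to 3 points, so deg p = 3.
Matching integer coefficients to the picture gives p.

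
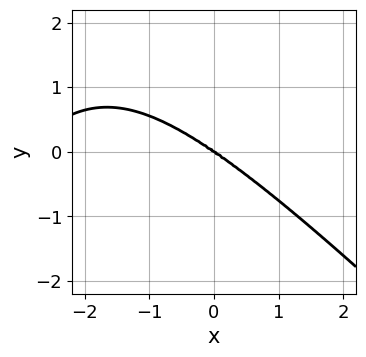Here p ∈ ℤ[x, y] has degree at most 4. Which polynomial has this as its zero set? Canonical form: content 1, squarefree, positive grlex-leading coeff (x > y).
x^4 + x*y^3 + 3*x^3 + 3*x^2*y + 3*y^3

The degree is 4 — the shape is more complex than any degree-3 curve.
Reading off the gridlines: it meets the y-axis at y = 0 (among the integer gridlines); it crosses the x-axis at the gridline x = 0.
Fitting integer coefficients to these (and the overall shape) gives p.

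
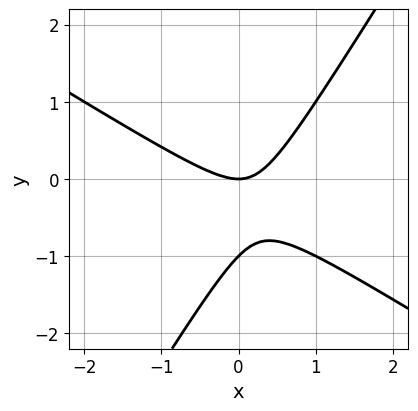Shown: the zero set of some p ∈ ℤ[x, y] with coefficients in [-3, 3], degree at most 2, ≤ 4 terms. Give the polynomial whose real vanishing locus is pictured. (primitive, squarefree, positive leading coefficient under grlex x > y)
(a) deg p = 2.
(b) Reading off the gridlines: among the integer gridlines, it crosses the y-axis at y ∈ {-1, 0}; it crosses the x-axis at the gridline x = 0.
(c) Putting this together gives p.

x^2 + x*y - y^2 - y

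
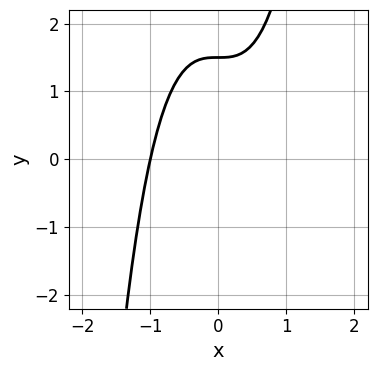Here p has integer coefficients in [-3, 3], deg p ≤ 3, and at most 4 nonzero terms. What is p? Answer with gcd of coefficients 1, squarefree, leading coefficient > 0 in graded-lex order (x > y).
3*x^3 - 2*y + 3

First, the degree is 3 — a generic line meets the curve in up to 3 points.
Then, against the integer gridlines: it crosses the x-axis at the gridline x = -1.
Finally, putting this together gives p.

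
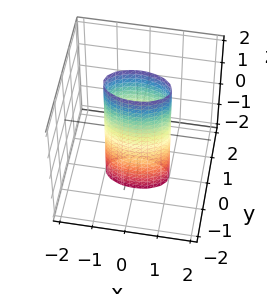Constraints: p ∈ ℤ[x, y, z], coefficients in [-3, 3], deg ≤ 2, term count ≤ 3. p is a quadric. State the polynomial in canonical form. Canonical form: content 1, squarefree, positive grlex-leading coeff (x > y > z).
1. Degree: a cylinder; a quadric, so deg p = 2.
2. Symmetries: the y ↦ −y reflection is a symmetry, so y appears only in even powers; the z ↦ −z reflection is a symmetry, so z appears only in even powers; the x ↦ −x reflection is a symmetry, so x appears only in even powers.
3. Reading off the gridlines: the x-axis gridline crossings are at x ∈ {-1, 1}; it misses every integer gridline on the z-axis.
4. These observations pin down the coefficients.

x^2 + 3*y^2 - 1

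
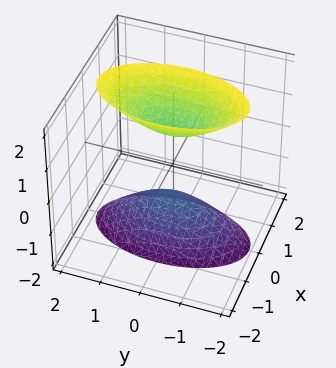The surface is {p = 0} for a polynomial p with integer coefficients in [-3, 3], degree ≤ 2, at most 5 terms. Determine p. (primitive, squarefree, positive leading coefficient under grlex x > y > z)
The picture has 2 separate pieces.
deg p = 2.
Symmetries: it's symmetric under z → −z, forcing even powers of z; the y ↦ −y reflection is a symmetry, so y appears only in even powers; it's symmetric under x → −x, forcing even powers of x.
Against the integer gridlines: it misses every integer gridline on the x-axis; the z-axis gridline crossings are at z ∈ {-1, 1}.
The integer polynomial consistent with all of this is the stated p.

3*x^2 + y^2 - z^2 + 1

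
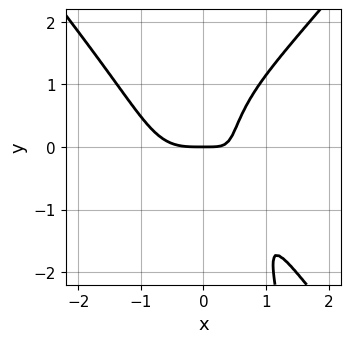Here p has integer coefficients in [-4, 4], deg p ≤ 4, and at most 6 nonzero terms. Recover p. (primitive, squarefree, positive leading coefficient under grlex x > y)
1. The degree is 4 — the shape is more complex than any degree-3 curve.
2. From the visible intercepts: one y-axis crossing is at y = 0; one x-axis crossing is at x = 0.
3. Assembling these constraints gives the stated polynomial.

3*x^4 - 2*x^2*y^2 - y^3 + 3*x*y - 2*y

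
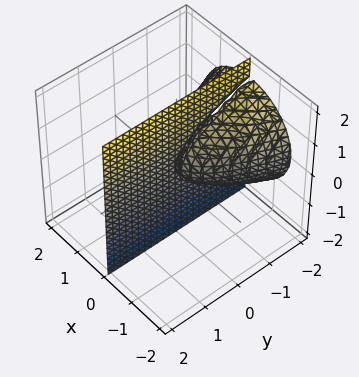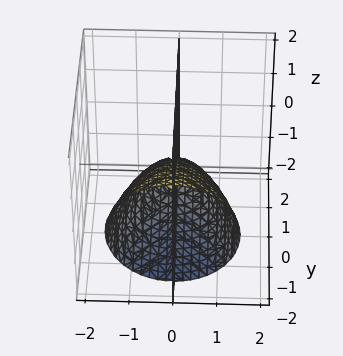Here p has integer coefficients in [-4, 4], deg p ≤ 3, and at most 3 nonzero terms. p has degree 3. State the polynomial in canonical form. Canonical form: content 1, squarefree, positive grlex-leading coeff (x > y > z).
x^3 + x*z^2 + x*y

The picture has 2 separate pieces.
The degree is 3 — no degree-2 surface has this shape.
Reading off the gridlines: every point of the z-axis in the box is on the surface; every point of the y-axis in the box is on the surface; it meets the x-axis at x = 0 (among the integer gridlines).
Putting this together gives p.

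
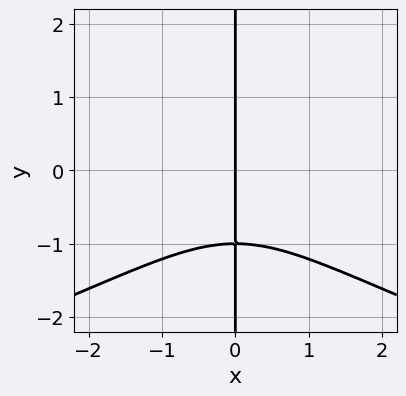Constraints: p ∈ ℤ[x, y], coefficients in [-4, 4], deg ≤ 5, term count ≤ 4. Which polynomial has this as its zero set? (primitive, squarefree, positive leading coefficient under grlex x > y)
2*x*y^3 + 2*x^3 - x*y^2 + 3*x

First, deg p = 4. No degree-3 curve has this shape.
Then, against the integer gridlines: the visible y-axis segment lies entirely on the curve; it meets the x-axis at x = 0 (among the integer gridlines).
Finally, these observations pin down the coefficients.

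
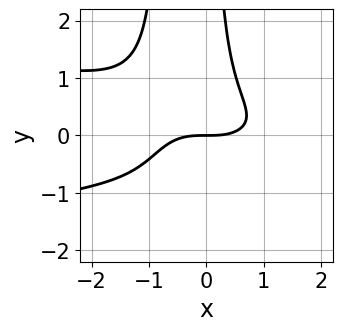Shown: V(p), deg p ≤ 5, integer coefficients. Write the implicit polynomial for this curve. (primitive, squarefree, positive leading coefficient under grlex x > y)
The degree is 4 — a generic line meets the curve in up to 4 points.
From the axis intercepts and sections: it meets the y-axis at y = 0 (among the integer gridlines); one x-axis crossing is at x = 0.
The integer polynomial consistent with all of this is the stated p.

3*x^2*y^2 + x^3 + 2*x*y^2 - 2*y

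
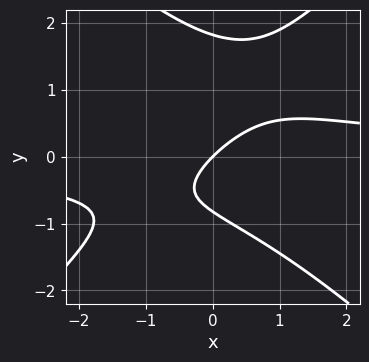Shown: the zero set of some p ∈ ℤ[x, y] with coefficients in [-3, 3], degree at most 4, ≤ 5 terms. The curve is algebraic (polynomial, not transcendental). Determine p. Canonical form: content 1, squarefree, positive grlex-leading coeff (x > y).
2*x^2*y - 2*y^3 + 2*y^2 - 3*x + 3*y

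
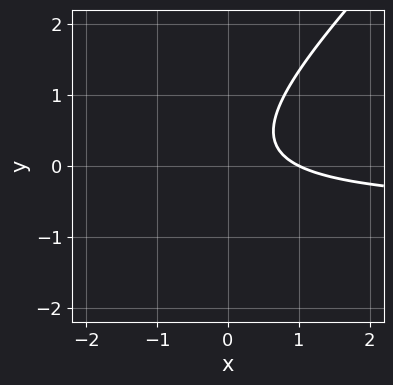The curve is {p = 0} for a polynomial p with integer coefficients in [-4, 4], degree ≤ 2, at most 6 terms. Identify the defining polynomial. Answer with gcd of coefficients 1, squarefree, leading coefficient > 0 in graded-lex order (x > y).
First, deg p = 2. No degree-1 curve has this shape.
Then, from the axis intercepts and sections: it misses every integer gridline on the y-axis; it meets the x-axis at x = 1 (among the integer gridlines).
Finally, matching integer coefficients to the picture gives p.

3*x*y - 3*y^2 + 2*x + y - 2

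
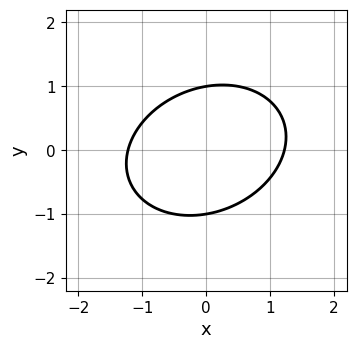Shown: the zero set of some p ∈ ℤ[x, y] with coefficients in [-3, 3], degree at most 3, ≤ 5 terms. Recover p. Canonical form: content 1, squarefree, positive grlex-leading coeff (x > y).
2*x^2 - x*y + 3*y^2 - 3

deg p = 2. No degree-1 curve has this shape.
Against the integer gridlines: among the integer gridlines, it crosses the y-axis at y ∈ {-1, 1}.
Assembling these constraints gives the stated polynomial.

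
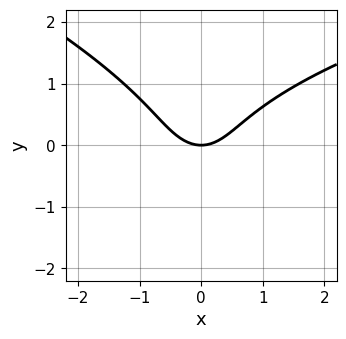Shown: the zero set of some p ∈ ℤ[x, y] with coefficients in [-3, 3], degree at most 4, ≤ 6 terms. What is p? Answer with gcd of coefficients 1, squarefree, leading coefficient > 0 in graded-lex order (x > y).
deg p = 3. A generic line meets the curve in up to 3 points.
From the axis intercepts and sections: one x-axis crossing is at x = 0; one y-axis crossing is at y = 0.
Matching integer coefficients to the picture gives p.

x*y^2 + 3*y^3 - 3*x^2 + 3*y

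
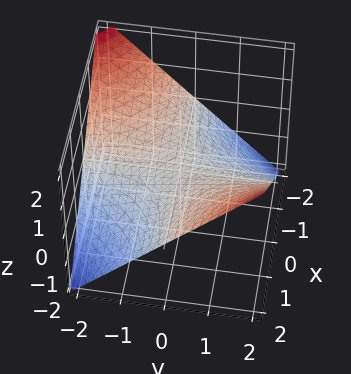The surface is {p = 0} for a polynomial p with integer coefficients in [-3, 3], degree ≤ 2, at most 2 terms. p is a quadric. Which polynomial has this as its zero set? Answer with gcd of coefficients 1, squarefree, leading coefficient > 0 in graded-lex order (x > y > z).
x*y - 2*z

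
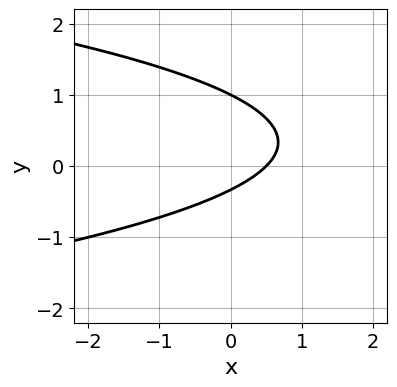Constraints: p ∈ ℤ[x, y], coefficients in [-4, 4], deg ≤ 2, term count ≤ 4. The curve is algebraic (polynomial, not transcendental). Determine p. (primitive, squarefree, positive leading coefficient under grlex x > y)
deg p = 2.
From the axis intercepts and sections: it crosses the y-axis at the gridline y = 1.
Putting this together gives p.

3*y^2 + 2*x - 2*y - 1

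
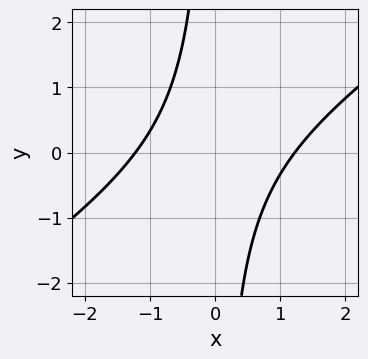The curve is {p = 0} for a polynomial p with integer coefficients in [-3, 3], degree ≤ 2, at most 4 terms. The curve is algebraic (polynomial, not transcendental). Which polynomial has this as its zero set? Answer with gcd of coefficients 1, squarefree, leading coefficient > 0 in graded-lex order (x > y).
2*x^2 - 3*x*y - 3

First, degree: a generic line meets the curve in up to 2 points, so deg p = 2.
Next, from the axis intercepts and sections: the curve avoids every integer y-axis point in the box.
Finally, solving for integer coefficients yields p as stated.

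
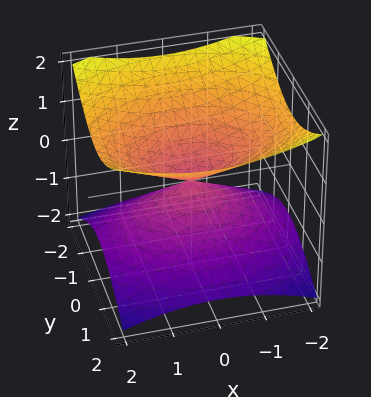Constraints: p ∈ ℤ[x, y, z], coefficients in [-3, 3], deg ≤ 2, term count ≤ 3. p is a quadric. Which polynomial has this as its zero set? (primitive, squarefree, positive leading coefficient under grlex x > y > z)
x^2 + 2*y^2 - 3*z^2

deg p = 2.
Symmetries: it's symmetric under z → −z, forcing even powers of z; mirror symmetry y ↦ −y ⇒ only even powers of y; the x ↦ −x reflection is a symmetry, so x appears only in even powers.
From the axis intercepts and sections: it crosses the z-axis at the gridline z = 0; it crosses the x-axis at the gridline x = 0.
Together with the visible shape, these determine p as stated.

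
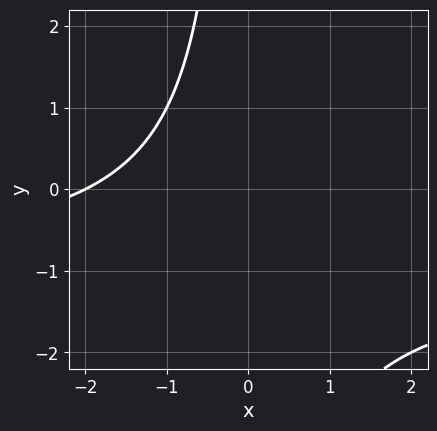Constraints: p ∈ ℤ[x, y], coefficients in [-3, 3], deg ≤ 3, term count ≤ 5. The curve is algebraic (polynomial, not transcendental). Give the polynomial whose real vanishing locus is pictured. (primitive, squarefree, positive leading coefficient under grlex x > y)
First, degree: the shape is more complex than any degree-1 curve, so deg p = 2.
Next, reading off the gridlines: no y-intercept at any integer in the box; it meets the x-axis at x = -2 (among the integer gridlines).
Finally, matching integer coefficients to the picture gives p.

x*y + x + 2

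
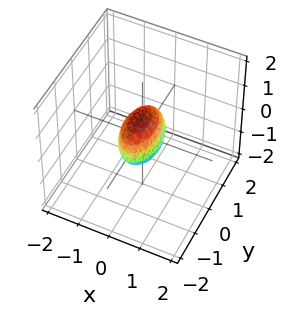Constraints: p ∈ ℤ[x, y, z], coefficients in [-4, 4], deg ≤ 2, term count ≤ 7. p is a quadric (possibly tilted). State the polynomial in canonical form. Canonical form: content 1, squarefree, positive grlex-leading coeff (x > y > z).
3*x^2 + x*z + y^2 + 2*z^2 - 1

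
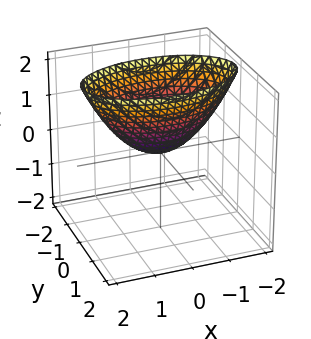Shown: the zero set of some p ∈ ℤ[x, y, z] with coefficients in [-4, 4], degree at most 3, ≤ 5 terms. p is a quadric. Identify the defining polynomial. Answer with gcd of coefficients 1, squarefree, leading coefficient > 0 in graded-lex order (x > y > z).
x^2 + 3*y^2 - 2*z

deg p = 2. A paraboloid; a quadric.
Symmetries: it's symmetric under x → −x, forcing even powers of x; it's symmetric under y → −y, forcing even powers of y.
Against the integer gridlines: it crosses the y-axis at the gridline y = 0; one z-axis crossing is at z = 0; one x-axis crossing is at x = 0.
Putting this together gives p.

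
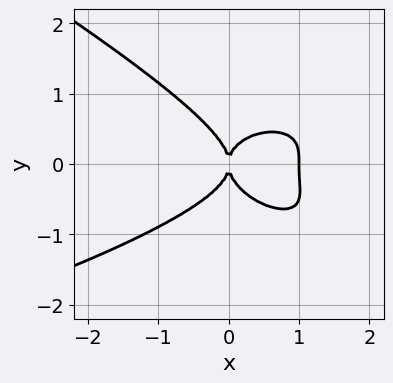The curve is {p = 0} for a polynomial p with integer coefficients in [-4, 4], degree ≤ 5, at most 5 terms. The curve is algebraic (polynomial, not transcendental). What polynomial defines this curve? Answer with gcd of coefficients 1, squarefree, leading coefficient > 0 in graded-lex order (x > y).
(a) deg p = 4. A generic line meets the curve in up to 4 points.
(b) Checking where it meets the axes: the x-axis gridline crossings are at x ∈ {0, 1}; it meets the y-axis at y = 0 (among the integer gridlines).
(c) Solving for integer coefficients yields p as stated.

x*y^3 + 2*y^4 + x^3 - x^2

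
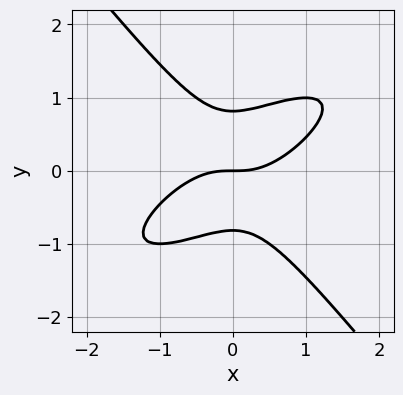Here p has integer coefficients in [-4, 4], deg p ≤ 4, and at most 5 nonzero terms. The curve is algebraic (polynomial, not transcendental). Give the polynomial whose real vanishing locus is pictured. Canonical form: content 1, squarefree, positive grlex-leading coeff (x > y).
First, deg p = 3. No degree-2 curve has this shape.
Then, against the integer gridlines: it meets the y-axis at y = 0 (among the integer gridlines); one x-axis crossing is at x = 0.
Finally, together with the visible shape, these determine p as stated.

2*x^3 - 3*x^2*y + 3*y^3 - 2*y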